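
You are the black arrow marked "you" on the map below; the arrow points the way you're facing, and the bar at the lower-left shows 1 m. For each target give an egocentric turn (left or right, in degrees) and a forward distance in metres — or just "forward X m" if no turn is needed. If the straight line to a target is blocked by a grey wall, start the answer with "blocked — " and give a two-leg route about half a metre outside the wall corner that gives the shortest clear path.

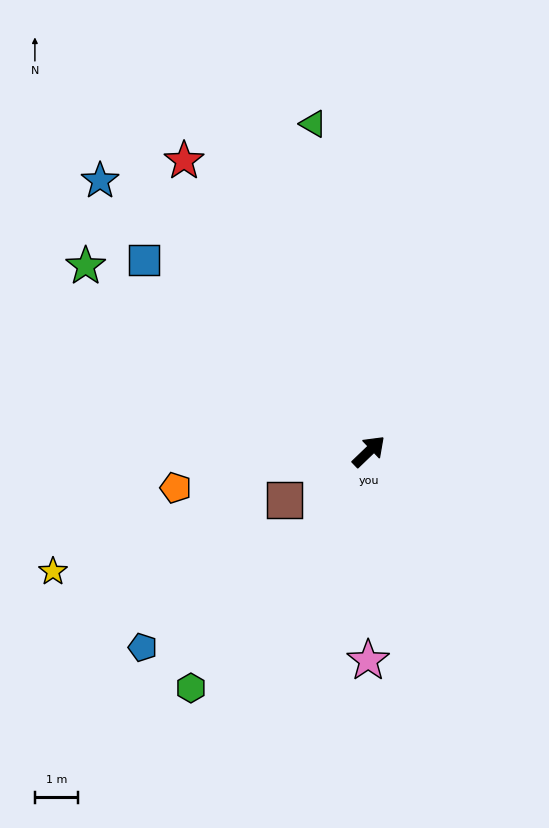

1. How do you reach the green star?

turn left 103°, forward 7.8 m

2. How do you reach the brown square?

turn left 166°, forward 2.2 m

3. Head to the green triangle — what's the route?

turn left 56°, forward 7.7 m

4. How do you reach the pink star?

turn right 134°, forward 4.8 m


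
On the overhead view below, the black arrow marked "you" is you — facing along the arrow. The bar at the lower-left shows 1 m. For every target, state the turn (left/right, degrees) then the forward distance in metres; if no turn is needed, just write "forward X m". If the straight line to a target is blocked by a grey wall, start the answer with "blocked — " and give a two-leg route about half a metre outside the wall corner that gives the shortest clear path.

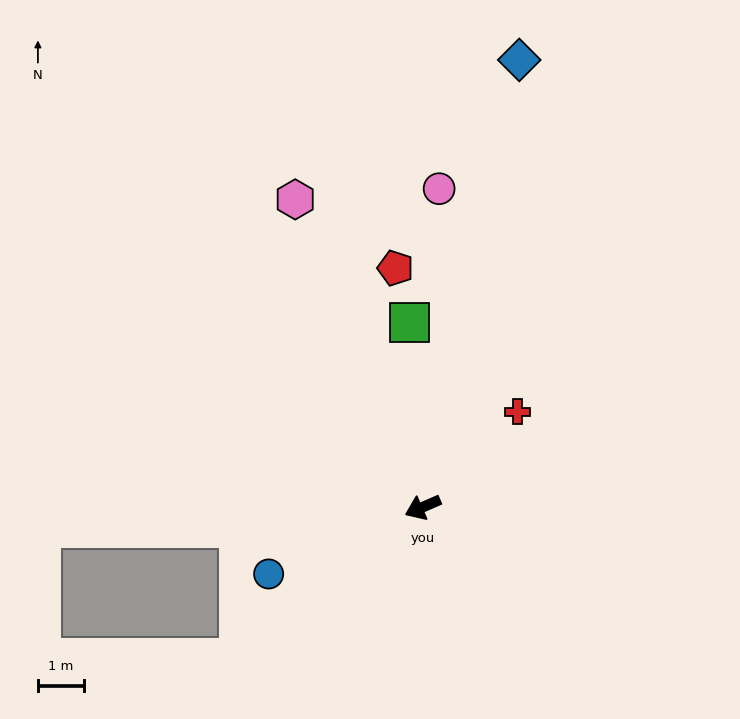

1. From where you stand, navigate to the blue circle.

forward 3.7 m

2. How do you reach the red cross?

turn right 158°, forward 2.9 m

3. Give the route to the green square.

turn right 109°, forward 4.1 m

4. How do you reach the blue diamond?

turn right 126°, forward 10.0 m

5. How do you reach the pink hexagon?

turn right 91°, forward 7.3 m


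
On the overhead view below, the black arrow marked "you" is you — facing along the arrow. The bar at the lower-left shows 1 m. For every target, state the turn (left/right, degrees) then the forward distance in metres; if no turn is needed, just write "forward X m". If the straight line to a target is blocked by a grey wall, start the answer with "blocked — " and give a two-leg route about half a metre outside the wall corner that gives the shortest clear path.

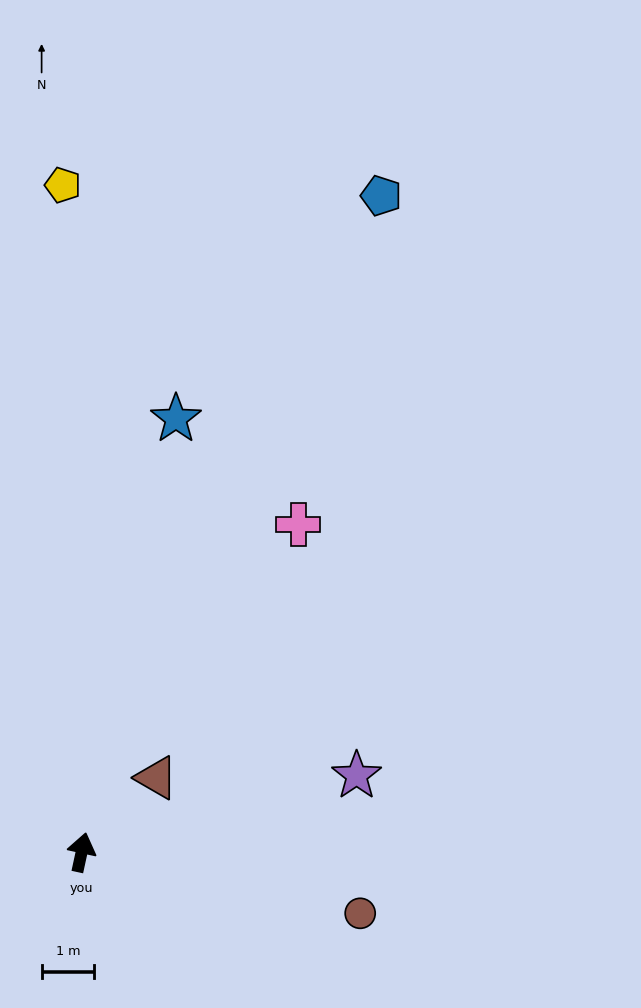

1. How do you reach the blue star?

forward 8.5 m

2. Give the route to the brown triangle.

turn right 33°, forward 2.0 m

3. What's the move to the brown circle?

turn right 90°, forward 5.4 m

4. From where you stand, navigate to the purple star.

turn right 62°, forward 5.5 m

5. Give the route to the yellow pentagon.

turn left 14°, forward 12.7 m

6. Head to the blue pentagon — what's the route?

turn right 12°, forward 13.8 m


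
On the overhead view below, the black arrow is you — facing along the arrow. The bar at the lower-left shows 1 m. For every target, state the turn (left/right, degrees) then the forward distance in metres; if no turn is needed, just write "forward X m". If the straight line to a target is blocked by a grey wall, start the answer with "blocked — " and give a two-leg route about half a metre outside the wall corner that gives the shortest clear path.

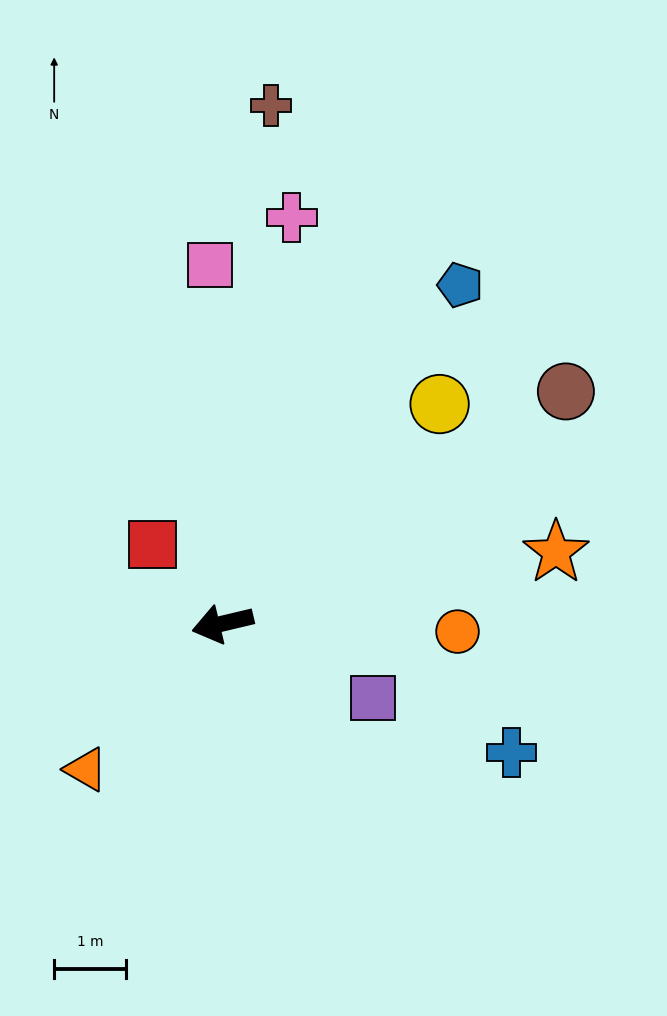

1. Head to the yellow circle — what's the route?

turn right 148°, forward 4.3 m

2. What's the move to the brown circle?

turn right 159°, forward 5.8 m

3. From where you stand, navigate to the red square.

turn right 62°, forward 1.5 m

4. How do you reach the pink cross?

turn right 113°, forward 5.7 m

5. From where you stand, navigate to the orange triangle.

turn left 33°, forward 2.8 m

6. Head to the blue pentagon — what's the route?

turn right 138°, forward 5.7 m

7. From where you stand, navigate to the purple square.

turn left 140°, forward 2.3 m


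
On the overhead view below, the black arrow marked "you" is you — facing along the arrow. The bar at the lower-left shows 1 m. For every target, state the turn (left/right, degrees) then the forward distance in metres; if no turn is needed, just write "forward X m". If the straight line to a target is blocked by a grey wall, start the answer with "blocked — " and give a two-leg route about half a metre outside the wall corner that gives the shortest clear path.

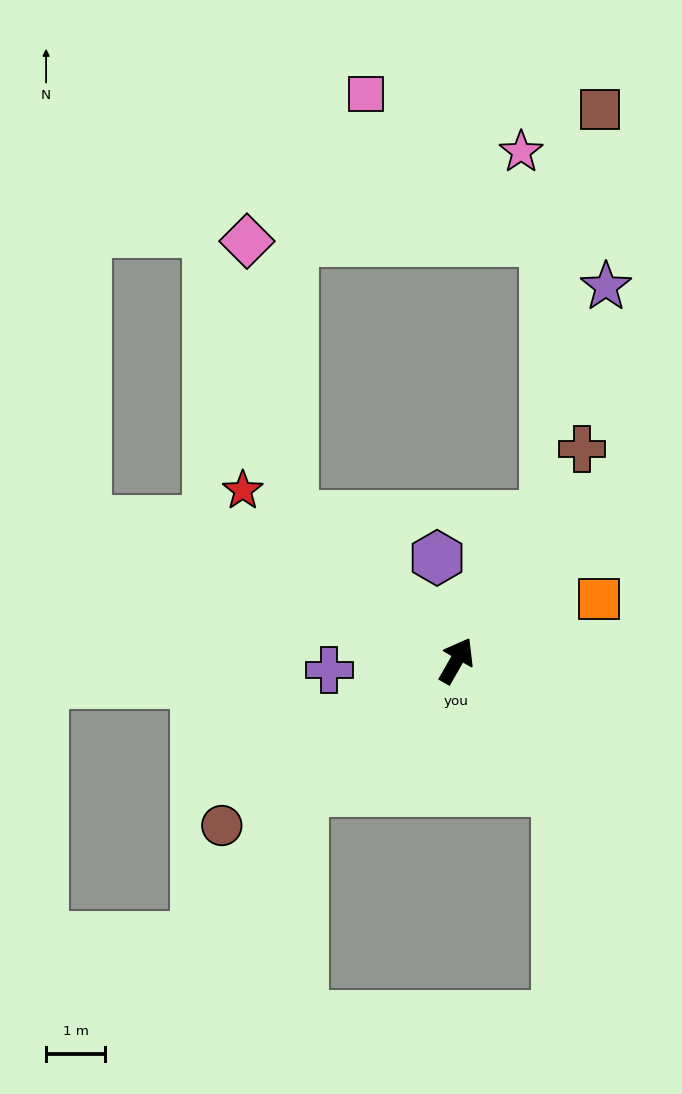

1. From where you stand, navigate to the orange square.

turn right 37°, forward 2.6 m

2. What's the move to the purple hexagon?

turn left 40°, forward 1.8 m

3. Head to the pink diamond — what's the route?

blocked — turn left 78°, forward 3.7 m, then turn right 39°, forward 4.7 m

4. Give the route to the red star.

turn left 81°, forward 4.6 m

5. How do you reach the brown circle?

turn left 155°, forward 4.9 m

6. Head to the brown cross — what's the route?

forward 4.2 m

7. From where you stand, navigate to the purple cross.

turn left 124°, forward 2.2 m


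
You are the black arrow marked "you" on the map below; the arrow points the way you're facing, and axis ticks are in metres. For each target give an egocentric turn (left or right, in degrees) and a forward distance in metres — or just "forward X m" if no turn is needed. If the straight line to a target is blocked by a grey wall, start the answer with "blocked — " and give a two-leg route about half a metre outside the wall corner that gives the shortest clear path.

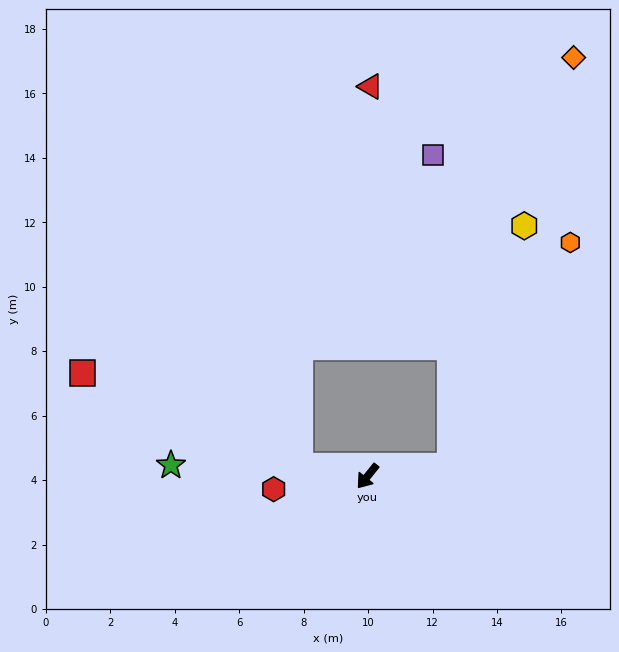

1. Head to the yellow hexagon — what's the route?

blocked — turn left 135°, forward 2.6 m, then turn left 67°, forward 7.8 m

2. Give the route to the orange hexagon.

blocked — turn left 135°, forward 2.6 m, then turn left 56°, forward 7.9 m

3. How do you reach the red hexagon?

turn right 43°, forward 2.9 m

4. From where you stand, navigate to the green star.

turn right 54°, forward 6.1 m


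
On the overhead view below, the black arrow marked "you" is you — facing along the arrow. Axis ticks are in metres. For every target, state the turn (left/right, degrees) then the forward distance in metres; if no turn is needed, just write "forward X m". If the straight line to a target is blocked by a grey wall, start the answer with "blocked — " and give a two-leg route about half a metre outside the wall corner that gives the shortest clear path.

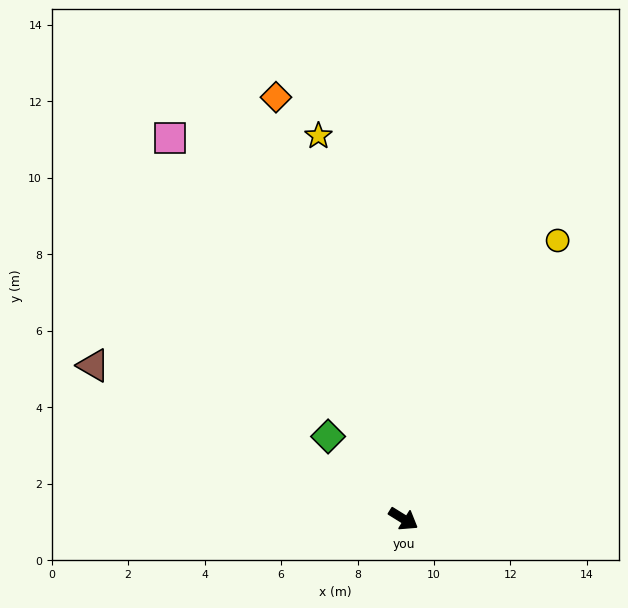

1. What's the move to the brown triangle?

turn right 175°, forward 9.0 m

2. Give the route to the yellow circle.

turn left 93°, forward 8.3 m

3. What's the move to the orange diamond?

turn left 139°, forward 11.5 m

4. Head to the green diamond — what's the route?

turn left 164°, forward 2.9 m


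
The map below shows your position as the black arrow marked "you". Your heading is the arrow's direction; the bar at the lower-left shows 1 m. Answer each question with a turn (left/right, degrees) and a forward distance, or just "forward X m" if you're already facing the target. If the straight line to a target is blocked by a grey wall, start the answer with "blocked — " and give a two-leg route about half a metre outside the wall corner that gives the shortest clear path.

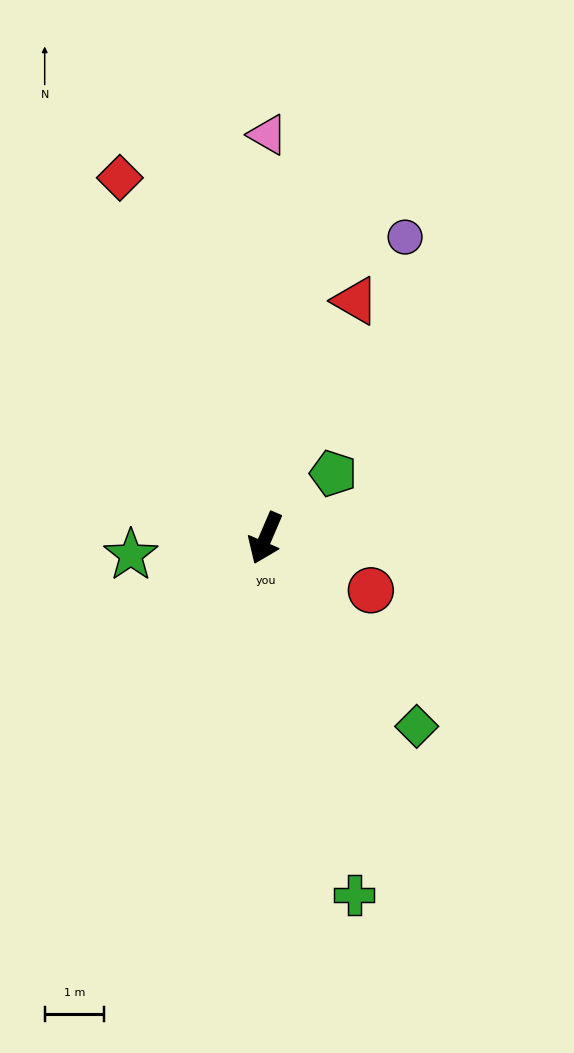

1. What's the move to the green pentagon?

turn left 157°, forward 1.6 m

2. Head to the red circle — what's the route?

turn left 87°, forward 2.0 m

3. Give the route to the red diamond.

turn right 135°, forward 6.5 m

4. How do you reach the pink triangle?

turn right 157°, forward 6.8 m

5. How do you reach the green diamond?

turn left 62°, forward 4.1 m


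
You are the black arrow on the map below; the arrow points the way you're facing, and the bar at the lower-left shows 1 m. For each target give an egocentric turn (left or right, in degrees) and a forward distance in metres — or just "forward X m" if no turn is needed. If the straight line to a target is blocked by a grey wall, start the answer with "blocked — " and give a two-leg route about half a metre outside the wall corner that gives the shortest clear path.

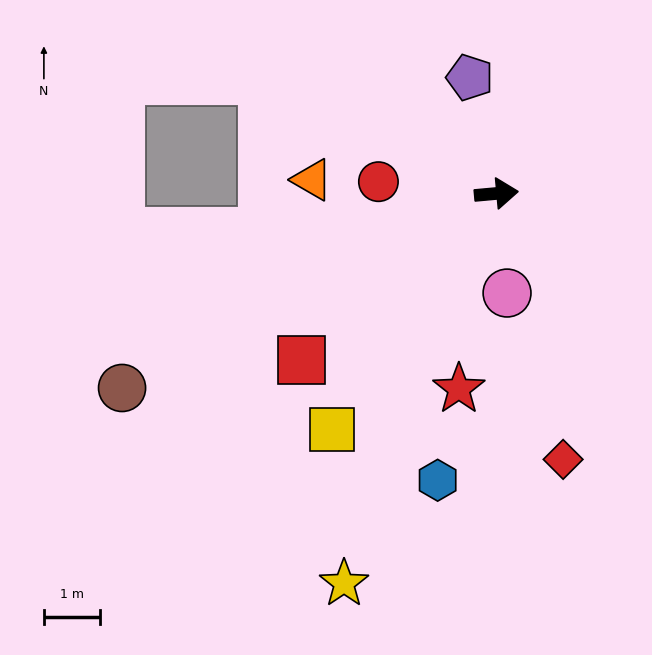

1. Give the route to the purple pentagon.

turn left 98°, forward 2.1 m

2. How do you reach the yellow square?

turn right 130°, forward 5.1 m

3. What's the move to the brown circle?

turn right 158°, forward 7.5 m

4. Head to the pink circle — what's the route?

turn right 89°, forward 1.8 m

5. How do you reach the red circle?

turn left 169°, forward 2.1 m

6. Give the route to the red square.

turn right 145°, forward 4.5 m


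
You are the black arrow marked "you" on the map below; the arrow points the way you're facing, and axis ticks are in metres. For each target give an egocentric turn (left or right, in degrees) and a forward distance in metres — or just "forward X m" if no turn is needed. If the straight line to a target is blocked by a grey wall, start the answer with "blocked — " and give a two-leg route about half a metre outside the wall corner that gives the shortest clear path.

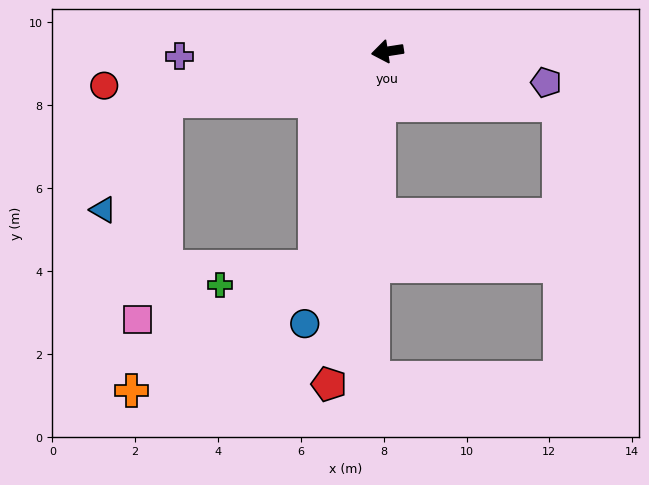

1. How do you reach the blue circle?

turn left 64°, forward 6.9 m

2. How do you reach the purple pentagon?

turn left 160°, forward 3.9 m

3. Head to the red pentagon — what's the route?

turn left 71°, forward 8.2 m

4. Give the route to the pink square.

blocked — turn left 4°, forward 5.5 m, then turn left 70°, forward 5.3 m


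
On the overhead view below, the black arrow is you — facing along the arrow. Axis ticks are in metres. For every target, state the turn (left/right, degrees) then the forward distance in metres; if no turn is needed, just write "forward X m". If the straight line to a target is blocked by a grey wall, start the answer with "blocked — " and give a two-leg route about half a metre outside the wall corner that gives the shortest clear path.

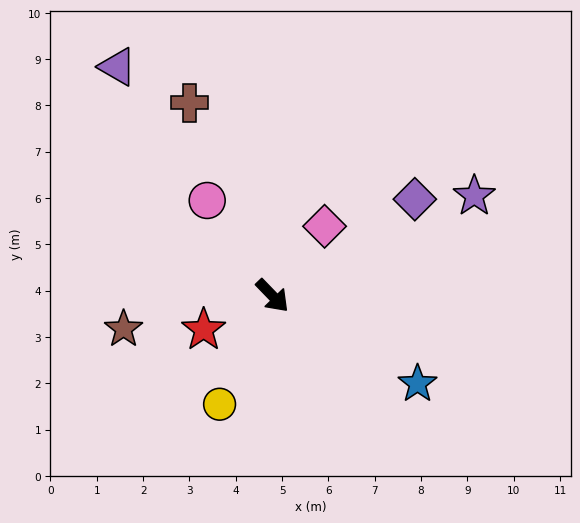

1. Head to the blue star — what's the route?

turn left 15°, forward 3.7 m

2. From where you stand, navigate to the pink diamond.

turn left 99°, forward 1.9 m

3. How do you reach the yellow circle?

turn right 70°, forward 2.6 m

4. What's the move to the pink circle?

turn left 170°, forward 2.5 m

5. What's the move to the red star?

turn right 108°, forward 1.7 m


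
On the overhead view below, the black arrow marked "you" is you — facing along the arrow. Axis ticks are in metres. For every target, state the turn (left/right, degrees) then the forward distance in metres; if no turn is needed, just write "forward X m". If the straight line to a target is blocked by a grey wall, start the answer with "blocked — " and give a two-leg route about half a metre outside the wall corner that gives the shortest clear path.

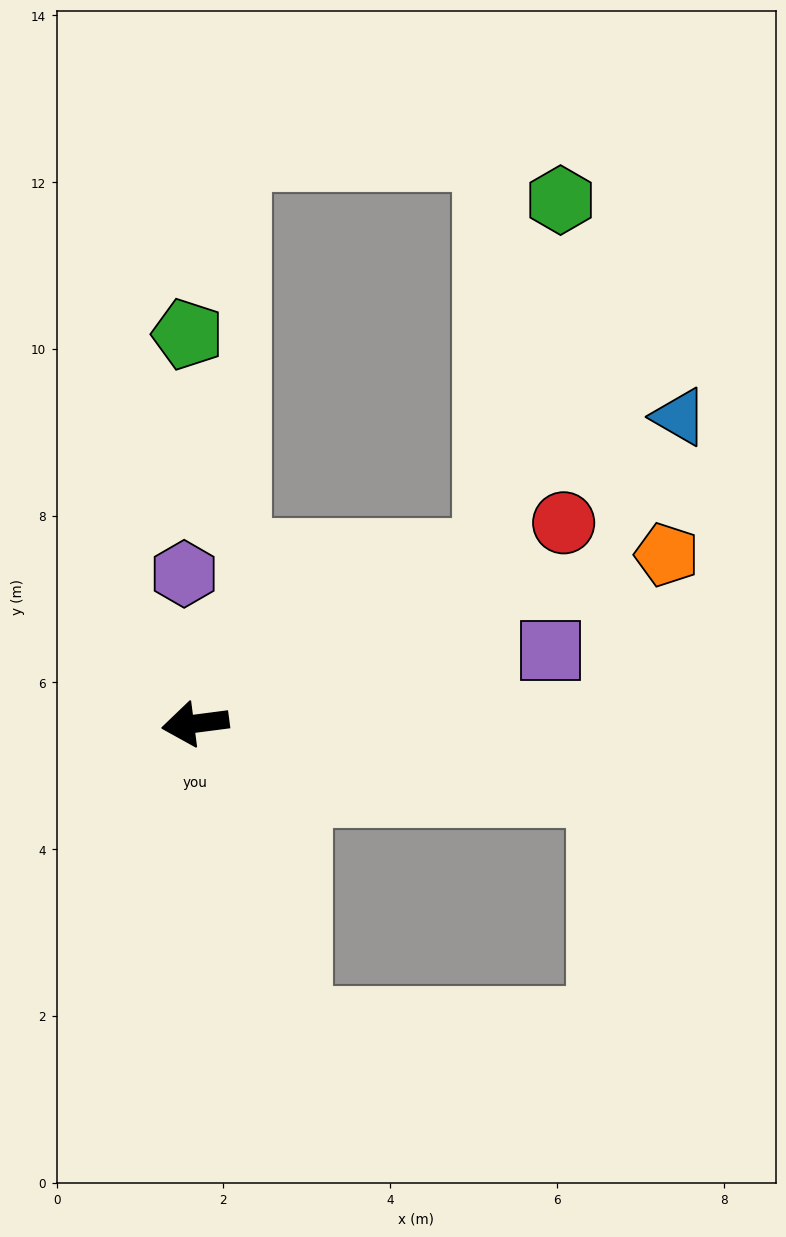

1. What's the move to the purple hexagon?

turn right 93°, forward 1.8 m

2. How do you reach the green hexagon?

blocked — turn right 158°, forward 4.1 m, then turn left 49°, forward 4.3 m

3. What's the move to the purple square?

turn right 176°, forward 4.4 m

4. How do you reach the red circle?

turn right 159°, forward 5.0 m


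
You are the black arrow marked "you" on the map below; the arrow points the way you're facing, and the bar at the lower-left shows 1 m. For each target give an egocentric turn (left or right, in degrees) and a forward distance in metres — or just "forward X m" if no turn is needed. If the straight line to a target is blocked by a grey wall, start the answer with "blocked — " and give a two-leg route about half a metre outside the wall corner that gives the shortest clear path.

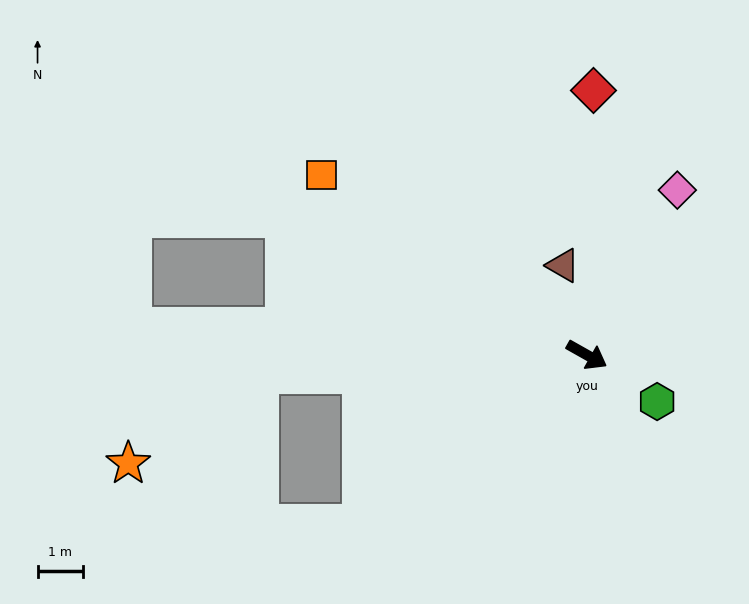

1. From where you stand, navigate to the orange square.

turn left 175°, forward 7.0 m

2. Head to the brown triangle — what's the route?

turn left 134°, forward 2.0 m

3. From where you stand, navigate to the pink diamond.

turn left 91°, forward 4.1 m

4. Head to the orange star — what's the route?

blocked — turn right 147°, forward 7.2 m, then turn left 31°, forward 3.5 m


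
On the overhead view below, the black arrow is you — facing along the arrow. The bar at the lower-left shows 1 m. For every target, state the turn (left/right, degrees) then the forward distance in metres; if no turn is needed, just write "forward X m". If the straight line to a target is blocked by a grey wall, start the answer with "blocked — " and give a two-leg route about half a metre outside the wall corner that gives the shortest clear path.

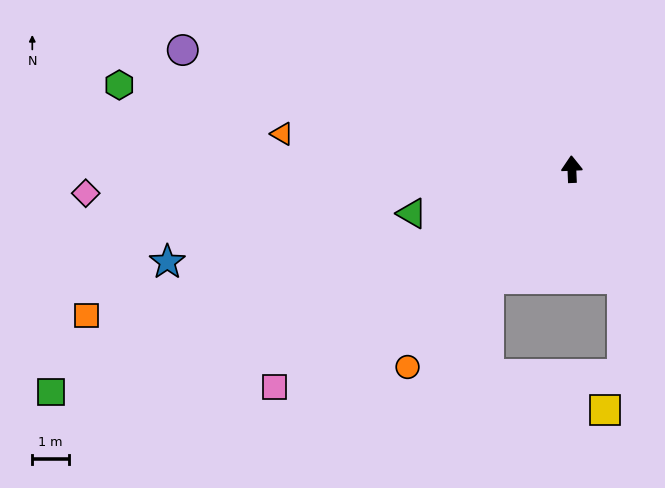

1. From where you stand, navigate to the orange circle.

turn left 138°, forward 7.0 m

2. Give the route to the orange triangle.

turn left 81°, forward 7.9 m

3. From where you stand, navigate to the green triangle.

turn left 103°, forward 4.5 m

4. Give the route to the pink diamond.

turn left 90°, forward 13.2 m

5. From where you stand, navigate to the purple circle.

turn left 71°, forward 11.1 m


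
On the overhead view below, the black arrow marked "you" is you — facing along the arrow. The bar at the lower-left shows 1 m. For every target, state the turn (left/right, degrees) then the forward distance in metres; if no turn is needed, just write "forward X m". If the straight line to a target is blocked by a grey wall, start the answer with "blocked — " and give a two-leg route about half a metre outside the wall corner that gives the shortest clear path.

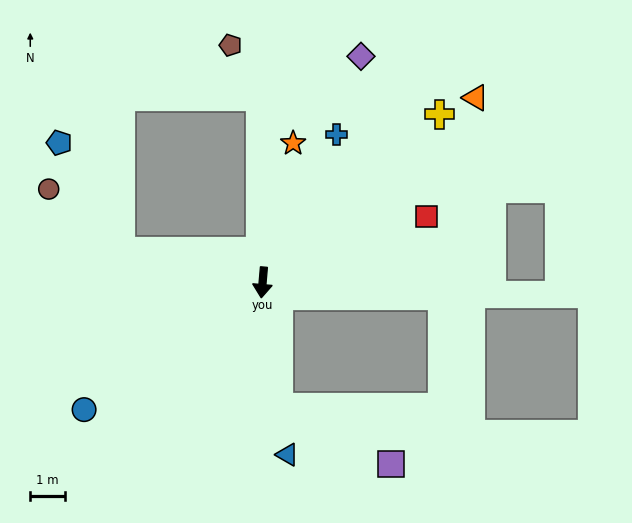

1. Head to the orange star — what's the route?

turn left 173°, forward 4.1 m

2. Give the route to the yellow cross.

turn left 138°, forward 7.0 m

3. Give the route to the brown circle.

blocked — turn right 97°, forward 4.2 m, then turn right 29°, forward 2.7 m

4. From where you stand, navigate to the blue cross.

turn left 158°, forward 4.7 m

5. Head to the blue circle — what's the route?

turn right 50°, forward 6.3 m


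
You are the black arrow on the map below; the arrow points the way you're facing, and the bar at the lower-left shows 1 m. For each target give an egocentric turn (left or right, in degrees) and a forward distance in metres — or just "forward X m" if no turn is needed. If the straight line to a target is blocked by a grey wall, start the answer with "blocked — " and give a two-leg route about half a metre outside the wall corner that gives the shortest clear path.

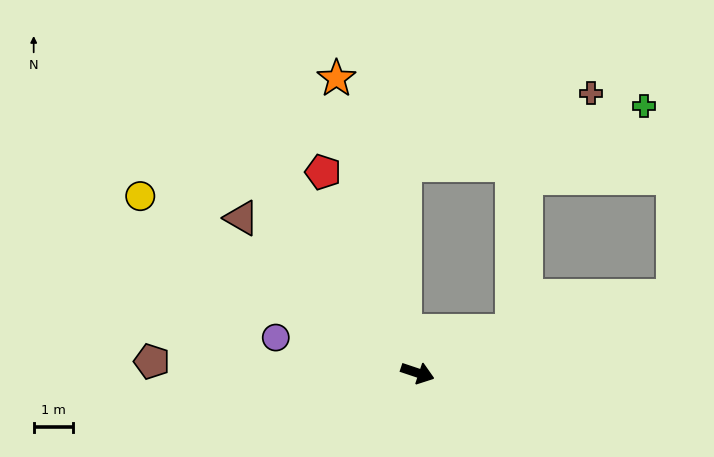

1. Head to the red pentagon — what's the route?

turn left 134°, forward 5.7 m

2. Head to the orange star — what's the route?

turn left 124°, forward 7.8 m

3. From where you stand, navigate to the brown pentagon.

turn right 164°, forward 6.8 m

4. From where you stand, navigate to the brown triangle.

turn left 157°, forward 6.0 m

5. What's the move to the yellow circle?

turn left 166°, forward 8.4 m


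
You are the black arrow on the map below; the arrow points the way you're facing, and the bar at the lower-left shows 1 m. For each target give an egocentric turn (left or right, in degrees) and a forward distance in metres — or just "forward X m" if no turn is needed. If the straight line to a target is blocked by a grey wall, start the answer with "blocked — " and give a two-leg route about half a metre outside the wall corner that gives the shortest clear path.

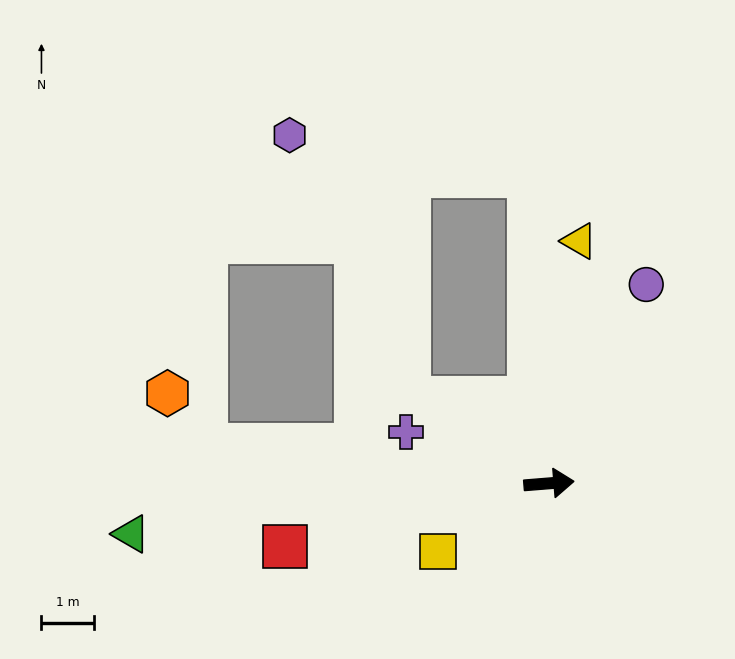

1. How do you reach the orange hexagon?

blocked — turn left 169°, forward 6.5 m, then turn right 48°, forward 1.2 m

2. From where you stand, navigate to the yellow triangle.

turn left 78°, forward 4.6 m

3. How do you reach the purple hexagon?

blocked — turn left 89°, forward 5.8 m, then turn left 77°, forward 4.6 m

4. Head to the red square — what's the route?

turn right 171°, forward 5.1 m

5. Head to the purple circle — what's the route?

turn left 59°, forward 4.2 m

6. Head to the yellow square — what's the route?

turn right 153°, forward 2.5 m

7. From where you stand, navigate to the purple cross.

turn left 156°, forward 2.9 m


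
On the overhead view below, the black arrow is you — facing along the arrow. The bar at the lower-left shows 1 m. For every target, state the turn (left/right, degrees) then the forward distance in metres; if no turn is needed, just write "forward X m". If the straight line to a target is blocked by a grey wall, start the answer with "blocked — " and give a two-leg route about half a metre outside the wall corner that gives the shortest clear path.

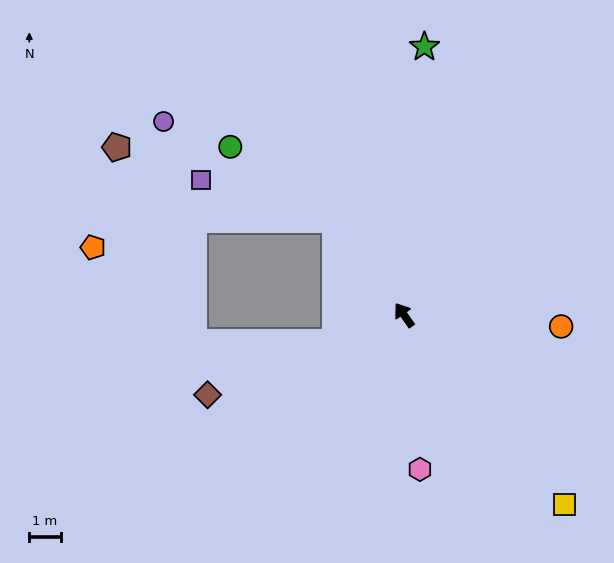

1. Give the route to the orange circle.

turn right 129°, forward 5.0 m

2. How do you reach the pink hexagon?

turn left 151°, forward 4.9 m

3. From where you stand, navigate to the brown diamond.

turn left 77°, forward 6.7 m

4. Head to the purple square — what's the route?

blocked — forward 3.7 m, then turn left 38°, forward 4.5 m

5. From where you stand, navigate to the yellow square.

turn right 175°, forward 7.9 m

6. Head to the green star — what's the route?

turn right 39°, forward 8.5 m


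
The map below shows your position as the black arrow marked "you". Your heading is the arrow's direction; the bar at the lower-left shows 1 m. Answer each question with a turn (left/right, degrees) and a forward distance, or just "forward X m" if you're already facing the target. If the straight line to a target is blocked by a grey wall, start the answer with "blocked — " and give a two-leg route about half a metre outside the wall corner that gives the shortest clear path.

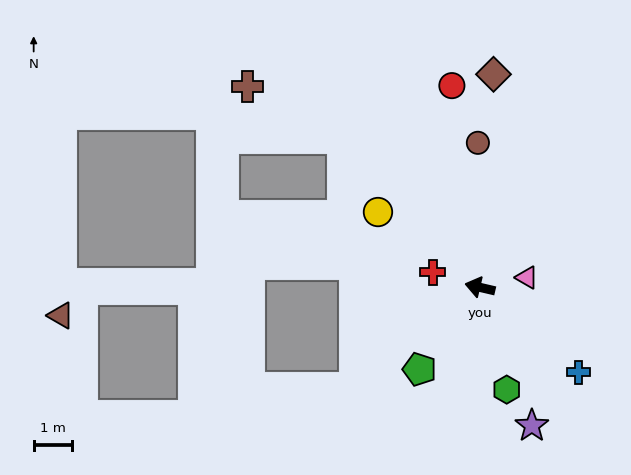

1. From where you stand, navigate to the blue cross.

turn left 152°, forward 3.4 m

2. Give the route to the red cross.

turn right 5°, forward 1.3 m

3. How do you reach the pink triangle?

turn right 155°, forward 1.3 m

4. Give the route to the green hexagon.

turn left 118°, forward 2.8 m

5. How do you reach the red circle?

turn right 69°, forward 5.3 m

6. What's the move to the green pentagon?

turn left 67°, forward 2.7 m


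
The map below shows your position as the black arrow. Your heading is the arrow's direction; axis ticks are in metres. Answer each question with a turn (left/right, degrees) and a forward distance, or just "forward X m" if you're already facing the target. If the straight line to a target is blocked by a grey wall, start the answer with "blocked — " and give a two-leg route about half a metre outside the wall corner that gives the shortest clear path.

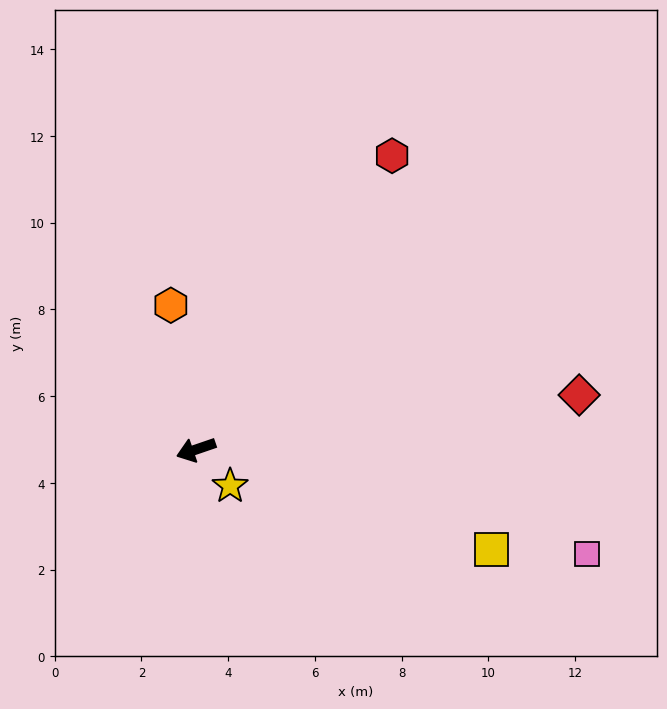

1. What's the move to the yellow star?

turn left 114°, forward 1.2 m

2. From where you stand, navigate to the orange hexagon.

turn right 99°, forward 3.4 m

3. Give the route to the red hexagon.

turn right 143°, forward 8.1 m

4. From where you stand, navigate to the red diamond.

turn left 169°, forward 8.9 m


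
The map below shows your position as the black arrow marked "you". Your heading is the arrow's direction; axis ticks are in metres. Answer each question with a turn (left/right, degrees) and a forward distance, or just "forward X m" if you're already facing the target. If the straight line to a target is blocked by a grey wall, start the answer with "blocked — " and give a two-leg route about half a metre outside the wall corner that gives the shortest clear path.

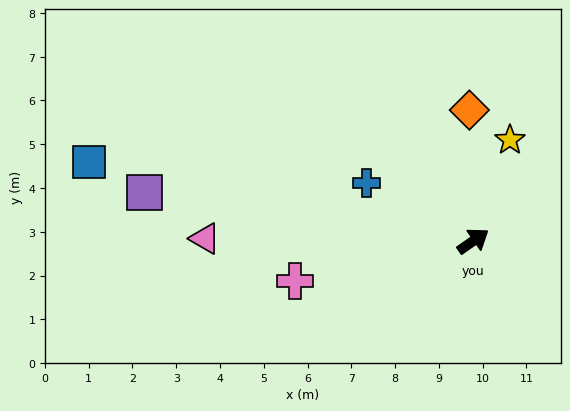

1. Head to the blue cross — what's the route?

turn left 117°, forward 2.8 m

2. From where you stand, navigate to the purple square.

turn left 137°, forward 7.6 m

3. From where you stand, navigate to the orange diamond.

turn left 57°, forward 3.0 m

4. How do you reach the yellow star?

turn left 35°, forward 2.5 m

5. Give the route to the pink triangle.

turn left 145°, forward 6.1 m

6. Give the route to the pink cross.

turn left 158°, forward 4.2 m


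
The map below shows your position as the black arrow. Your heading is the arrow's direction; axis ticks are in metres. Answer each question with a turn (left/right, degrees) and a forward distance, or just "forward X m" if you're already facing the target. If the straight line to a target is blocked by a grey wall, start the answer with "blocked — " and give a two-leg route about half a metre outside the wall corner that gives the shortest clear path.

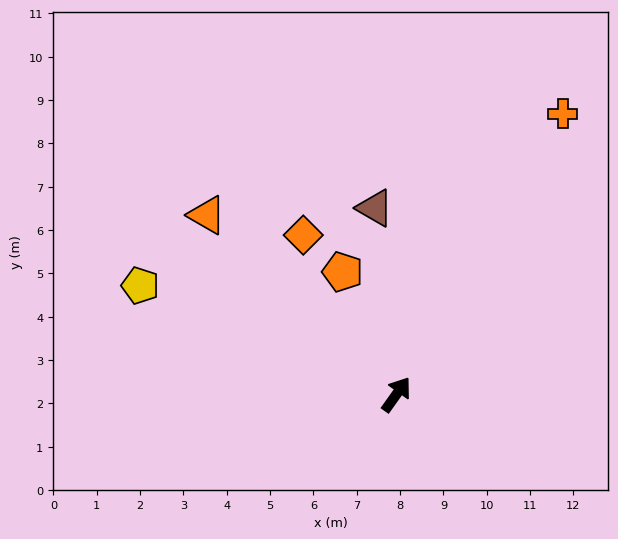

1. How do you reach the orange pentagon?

turn left 59°, forward 3.1 m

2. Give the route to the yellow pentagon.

turn left 102°, forward 6.4 m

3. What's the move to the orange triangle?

turn left 82°, forward 6.0 m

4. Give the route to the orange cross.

turn left 5°, forward 7.5 m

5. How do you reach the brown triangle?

turn left 42°, forward 4.3 m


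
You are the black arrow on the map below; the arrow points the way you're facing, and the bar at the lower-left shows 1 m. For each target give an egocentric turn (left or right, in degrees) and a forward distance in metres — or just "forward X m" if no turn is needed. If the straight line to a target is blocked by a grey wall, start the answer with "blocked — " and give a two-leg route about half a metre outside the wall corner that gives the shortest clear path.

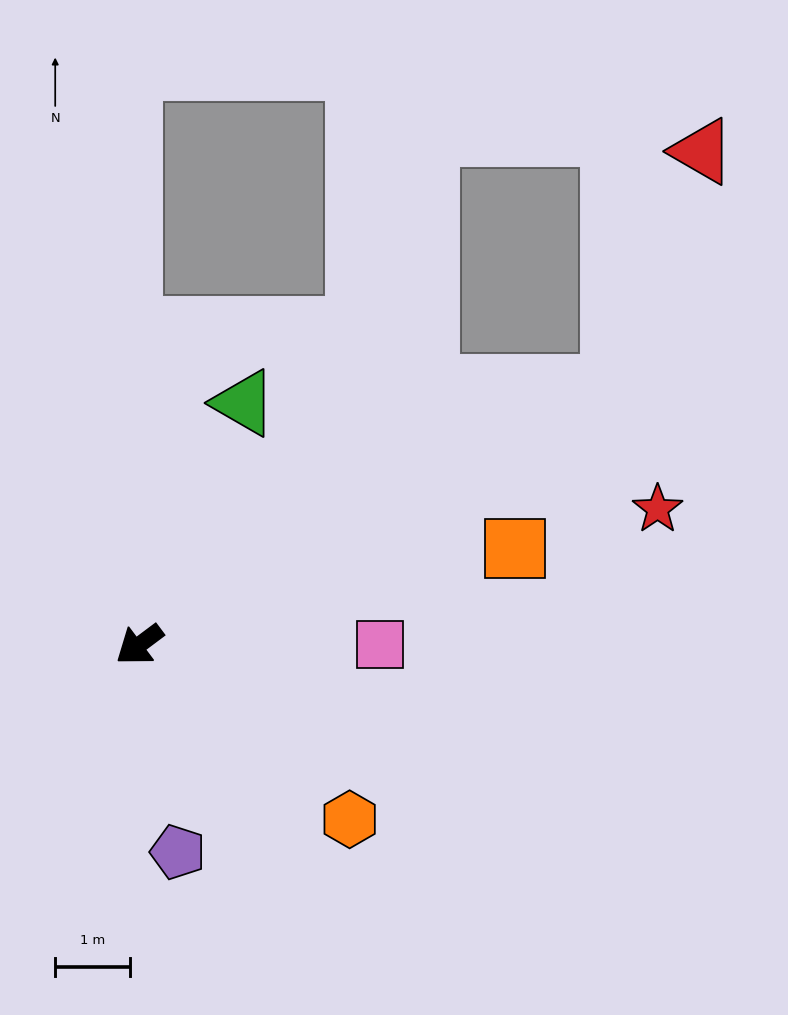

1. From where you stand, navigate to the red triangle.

blocked — turn left 172°, forward 7.2 m, then turn left 40°, forward 3.4 m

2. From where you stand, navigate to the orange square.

turn left 158°, forward 5.2 m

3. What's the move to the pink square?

turn left 143°, forward 3.2 m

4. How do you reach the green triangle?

turn right 150°, forward 3.5 m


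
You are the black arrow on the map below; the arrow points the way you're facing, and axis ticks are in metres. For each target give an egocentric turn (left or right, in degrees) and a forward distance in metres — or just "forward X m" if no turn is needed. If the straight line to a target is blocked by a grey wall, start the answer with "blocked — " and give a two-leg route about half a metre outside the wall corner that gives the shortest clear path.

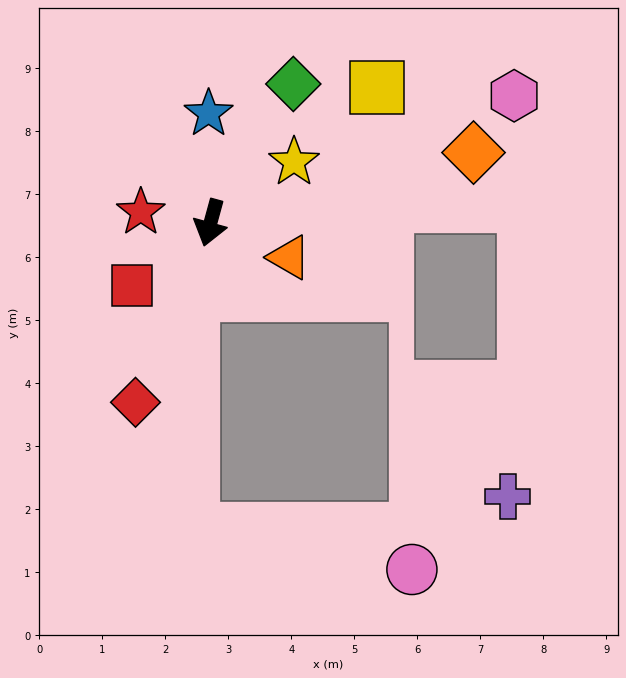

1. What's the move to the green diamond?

turn left 164°, forward 2.6 m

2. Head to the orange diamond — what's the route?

turn left 120°, forward 4.3 m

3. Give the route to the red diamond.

turn right 7°, forward 3.1 m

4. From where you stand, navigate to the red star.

turn right 83°, forward 1.1 m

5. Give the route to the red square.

turn right 36°, forward 1.6 m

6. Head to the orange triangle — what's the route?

turn left 82°, forward 1.4 m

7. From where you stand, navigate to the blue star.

turn right 164°, forward 1.7 m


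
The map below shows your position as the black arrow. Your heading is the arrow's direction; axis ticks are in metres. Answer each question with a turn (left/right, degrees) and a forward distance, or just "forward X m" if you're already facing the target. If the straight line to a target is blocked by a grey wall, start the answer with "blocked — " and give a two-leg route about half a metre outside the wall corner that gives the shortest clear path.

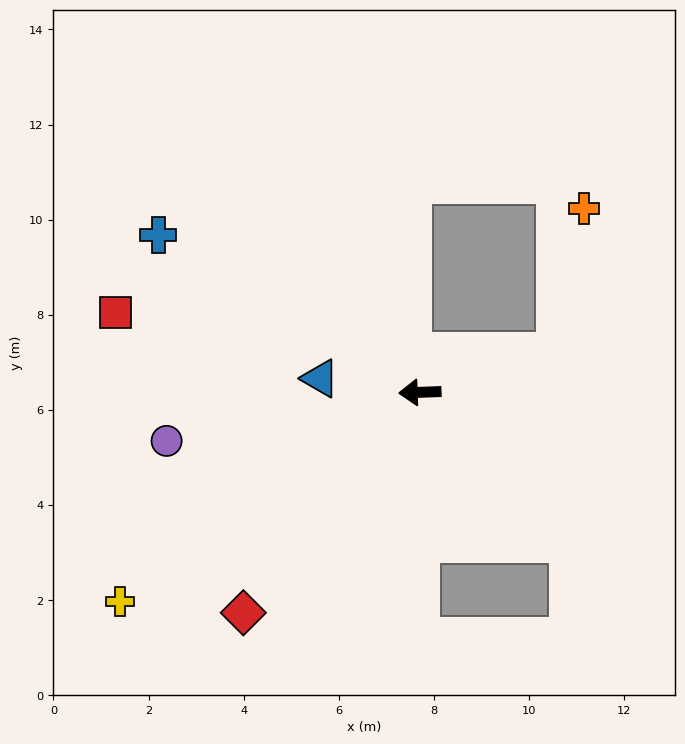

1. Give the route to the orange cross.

blocked — turn right 166°, forward 3.0 m, then turn left 63°, forward 3.1 m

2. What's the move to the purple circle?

turn left 9°, forward 5.4 m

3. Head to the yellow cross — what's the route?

turn left 33°, forward 7.7 m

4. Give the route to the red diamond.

turn left 49°, forward 5.9 m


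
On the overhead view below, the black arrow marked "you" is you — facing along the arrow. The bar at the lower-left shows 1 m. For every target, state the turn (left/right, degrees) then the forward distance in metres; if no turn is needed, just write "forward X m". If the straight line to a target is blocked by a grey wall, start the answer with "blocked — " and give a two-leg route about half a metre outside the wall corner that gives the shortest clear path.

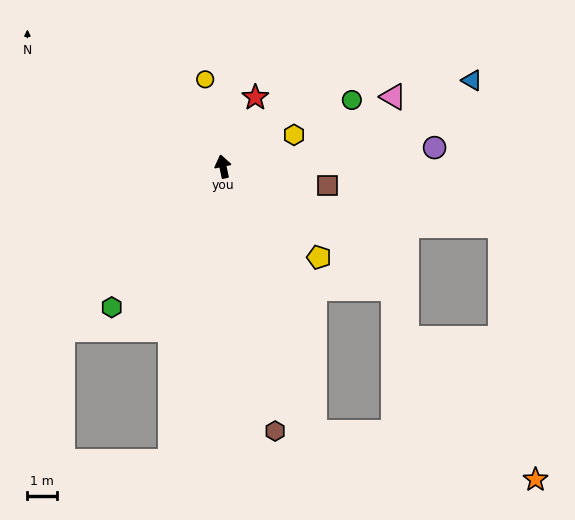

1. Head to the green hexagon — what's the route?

turn left 130°, forward 6.1 m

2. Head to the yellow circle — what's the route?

forward 3.0 m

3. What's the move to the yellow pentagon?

turn right 145°, forward 4.5 m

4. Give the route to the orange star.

blocked — turn right 173°, forward 9.6 m, then turn left 59°, forward 7.7 m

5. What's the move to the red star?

turn right 37°, forward 2.6 m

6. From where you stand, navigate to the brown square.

turn right 112°, forward 3.6 m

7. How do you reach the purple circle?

turn right 97°, forward 7.3 m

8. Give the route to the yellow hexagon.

turn right 78°, forward 2.7 m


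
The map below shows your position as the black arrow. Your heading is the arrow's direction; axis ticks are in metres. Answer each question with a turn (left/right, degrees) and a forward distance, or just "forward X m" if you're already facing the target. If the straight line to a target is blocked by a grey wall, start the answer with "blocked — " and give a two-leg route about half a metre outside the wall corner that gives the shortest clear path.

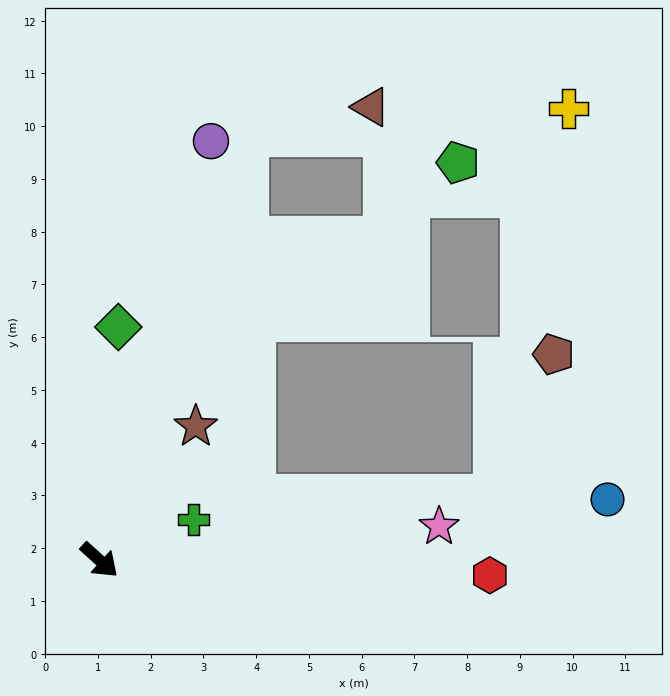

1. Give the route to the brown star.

turn left 96°, forward 3.1 m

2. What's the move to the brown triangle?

blocked — turn left 113°, forward 8.6 m, then turn right 59°, forward 2.4 m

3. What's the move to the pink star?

turn left 48°, forward 6.5 m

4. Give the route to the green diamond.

turn left 128°, forward 4.4 m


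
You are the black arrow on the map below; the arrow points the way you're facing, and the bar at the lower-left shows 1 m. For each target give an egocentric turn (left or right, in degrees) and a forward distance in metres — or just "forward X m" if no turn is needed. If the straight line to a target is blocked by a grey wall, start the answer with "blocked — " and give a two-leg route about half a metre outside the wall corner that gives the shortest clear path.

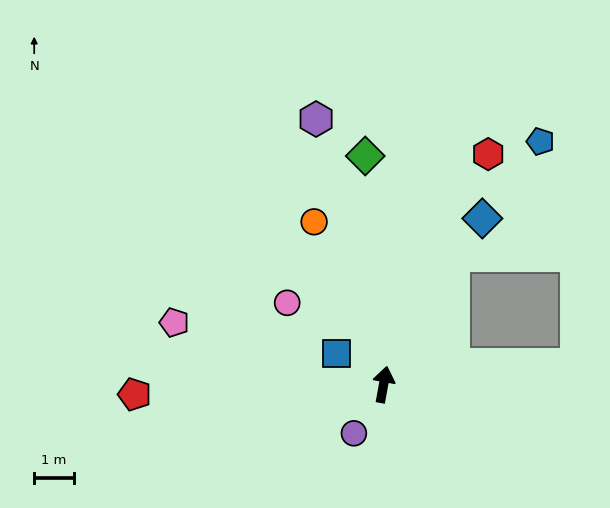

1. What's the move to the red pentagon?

turn left 103°, forward 6.3 m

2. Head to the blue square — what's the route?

turn left 67°, forward 1.4 m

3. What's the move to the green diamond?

turn left 15°, forward 5.8 m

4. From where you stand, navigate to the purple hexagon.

turn left 25°, forward 6.9 m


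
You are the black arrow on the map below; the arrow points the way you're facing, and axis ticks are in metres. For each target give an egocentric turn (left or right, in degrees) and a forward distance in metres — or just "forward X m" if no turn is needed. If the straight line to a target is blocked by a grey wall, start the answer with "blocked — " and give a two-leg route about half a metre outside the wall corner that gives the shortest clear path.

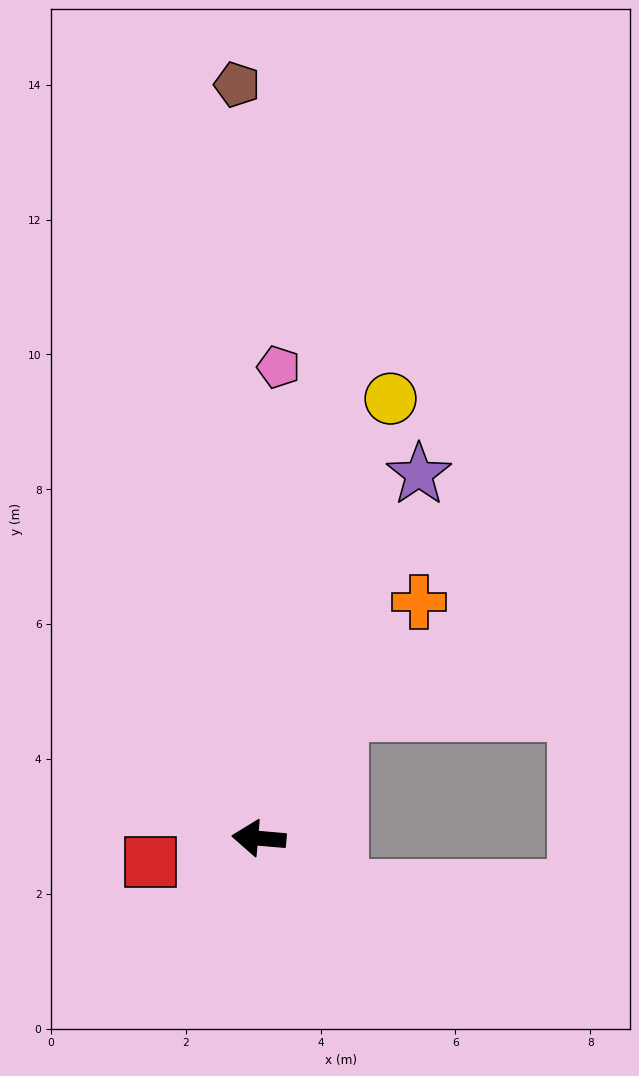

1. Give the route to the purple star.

turn right 109°, forward 5.9 m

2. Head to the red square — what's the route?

turn left 17°, forward 1.6 m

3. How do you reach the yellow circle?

turn right 102°, forward 6.8 m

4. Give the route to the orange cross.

turn right 119°, forward 4.2 m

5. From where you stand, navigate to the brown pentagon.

turn right 83°, forward 11.2 m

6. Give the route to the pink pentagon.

turn right 87°, forward 7.0 m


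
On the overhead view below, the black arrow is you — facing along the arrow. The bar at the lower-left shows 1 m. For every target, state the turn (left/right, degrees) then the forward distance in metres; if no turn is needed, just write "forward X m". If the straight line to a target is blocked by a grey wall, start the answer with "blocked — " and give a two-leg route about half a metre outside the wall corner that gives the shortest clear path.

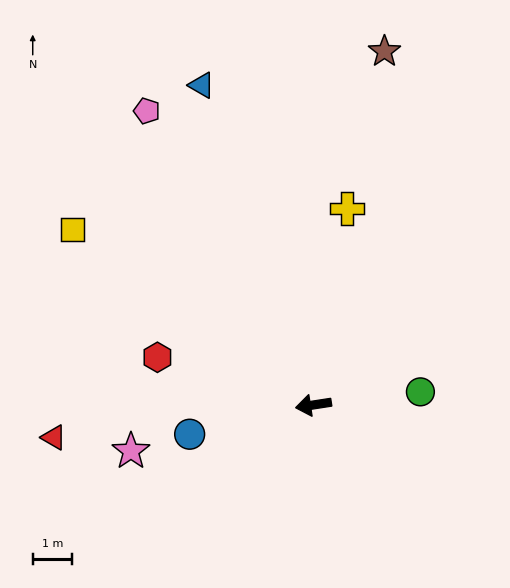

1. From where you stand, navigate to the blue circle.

turn left 5°, forward 3.2 m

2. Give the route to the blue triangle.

turn right 79°, forward 8.5 m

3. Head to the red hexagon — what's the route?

turn right 26°, forward 4.1 m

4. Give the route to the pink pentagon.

turn right 69°, forward 8.5 m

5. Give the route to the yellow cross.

turn right 109°, forward 5.0 m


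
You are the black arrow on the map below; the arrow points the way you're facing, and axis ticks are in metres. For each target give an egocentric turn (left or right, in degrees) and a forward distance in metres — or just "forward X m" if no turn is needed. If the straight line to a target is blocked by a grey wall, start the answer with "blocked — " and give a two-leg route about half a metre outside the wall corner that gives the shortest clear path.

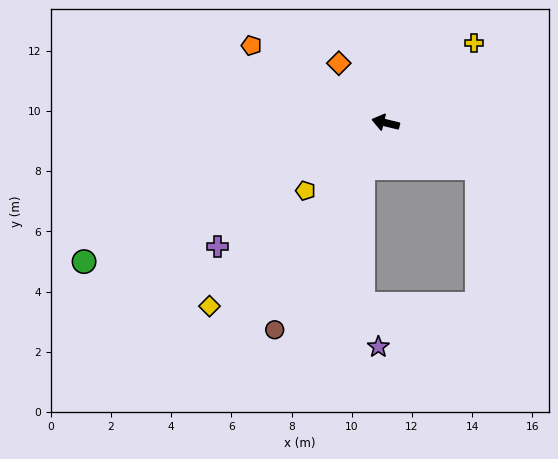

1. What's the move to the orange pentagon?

turn right 16°, forward 5.1 m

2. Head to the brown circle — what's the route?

turn left 75°, forward 7.8 m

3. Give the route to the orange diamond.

turn right 38°, forward 2.5 m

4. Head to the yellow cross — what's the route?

turn right 124°, forward 4.0 m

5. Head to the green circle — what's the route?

turn left 38°, forward 11.0 m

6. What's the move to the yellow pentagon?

turn left 54°, forward 3.5 m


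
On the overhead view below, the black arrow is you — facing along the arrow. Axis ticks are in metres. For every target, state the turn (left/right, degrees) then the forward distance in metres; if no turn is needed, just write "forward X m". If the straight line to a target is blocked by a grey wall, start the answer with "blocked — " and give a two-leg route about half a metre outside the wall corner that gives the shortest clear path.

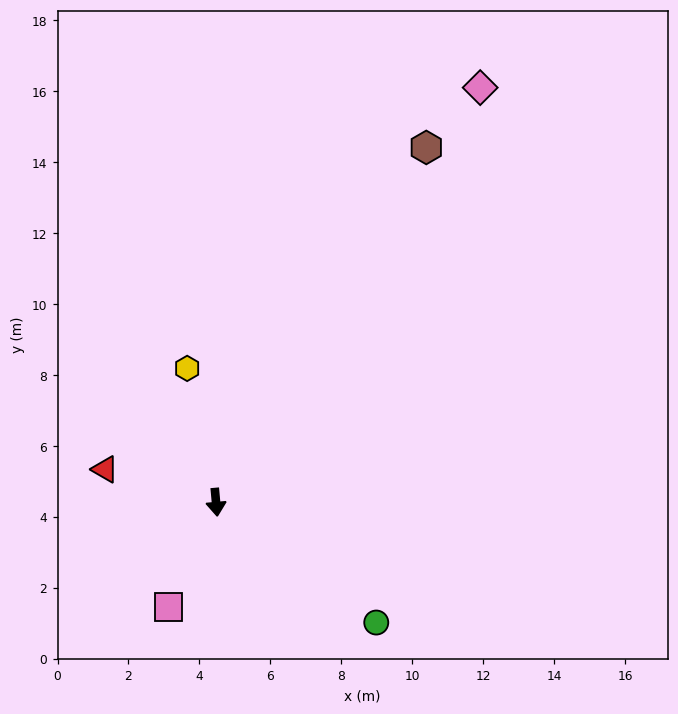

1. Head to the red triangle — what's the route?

turn right 112°, forward 3.3 m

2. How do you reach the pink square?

turn right 29°, forward 3.2 m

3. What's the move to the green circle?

turn left 48°, forward 5.6 m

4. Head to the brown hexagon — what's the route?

turn left 144°, forward 11.6 m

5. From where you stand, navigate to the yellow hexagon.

turn right 173°, forward 3.9 m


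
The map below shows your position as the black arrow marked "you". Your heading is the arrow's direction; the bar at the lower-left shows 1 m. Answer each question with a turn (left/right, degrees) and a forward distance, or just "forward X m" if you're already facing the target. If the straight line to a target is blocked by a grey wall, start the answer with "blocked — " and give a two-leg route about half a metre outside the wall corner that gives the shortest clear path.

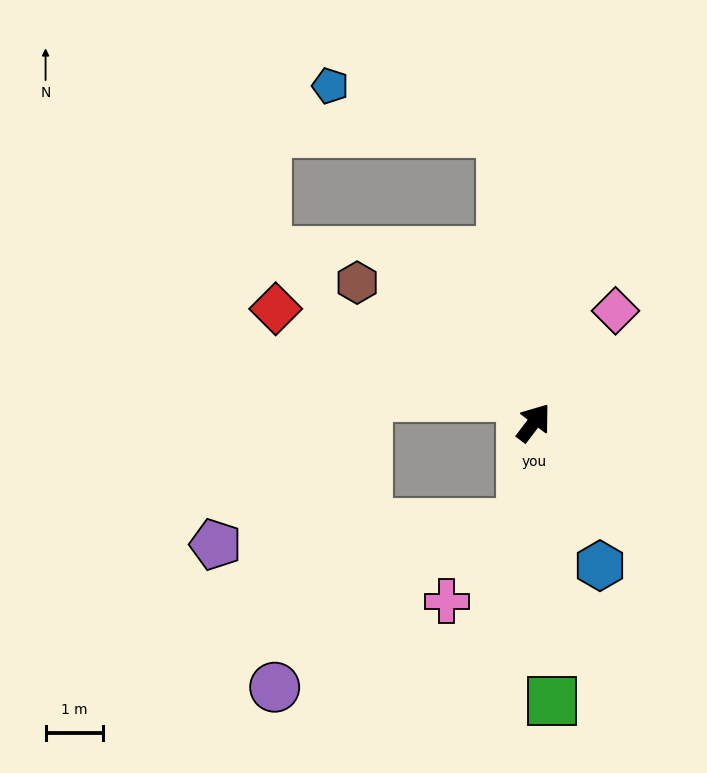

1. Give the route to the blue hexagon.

turn right 118°, forward 2.7 m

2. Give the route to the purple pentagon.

blocked — turn right 150°, forward 1.8 m, then turn right 79°, forward 5.3 m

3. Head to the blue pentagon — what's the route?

blocked — turn left 44°, forward 5.1 m, then turn left 68°, forward 3.1 m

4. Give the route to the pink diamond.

forward 2.4 m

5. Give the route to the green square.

turn right 139°, forward 4.8 m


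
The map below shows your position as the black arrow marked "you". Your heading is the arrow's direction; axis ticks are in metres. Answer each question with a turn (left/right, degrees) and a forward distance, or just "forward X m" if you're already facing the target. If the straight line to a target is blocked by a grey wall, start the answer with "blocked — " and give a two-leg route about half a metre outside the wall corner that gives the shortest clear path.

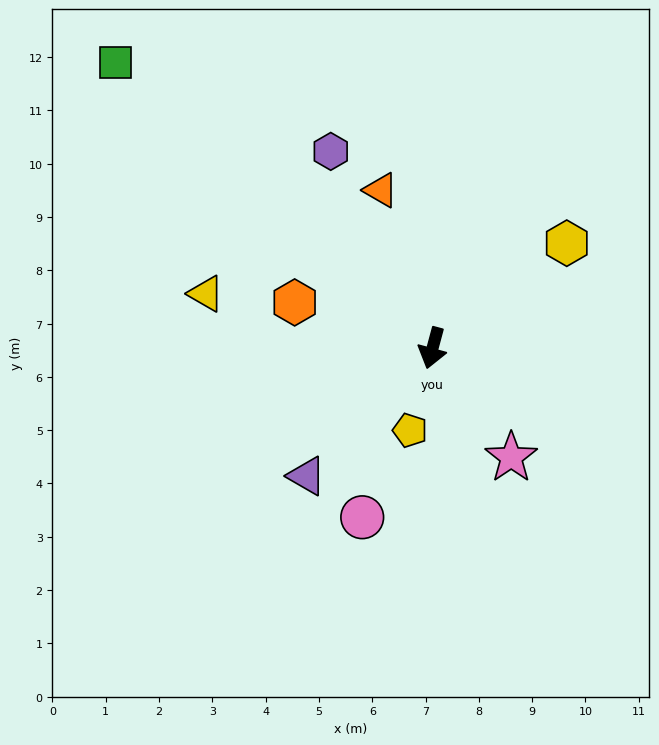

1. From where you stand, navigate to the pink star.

turn left 51°, forward 2.5 m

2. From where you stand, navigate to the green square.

turn right 117°, forward 8.0 m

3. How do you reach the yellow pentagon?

forward 1.6 m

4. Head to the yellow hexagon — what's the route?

turn left 143°, forward 3.2 m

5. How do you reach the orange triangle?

turn right 147°, forward 3.1 m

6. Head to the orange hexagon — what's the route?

turn right 93°, forward 2.7 m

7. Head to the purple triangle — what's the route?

turn right 30°, forward 3.4 m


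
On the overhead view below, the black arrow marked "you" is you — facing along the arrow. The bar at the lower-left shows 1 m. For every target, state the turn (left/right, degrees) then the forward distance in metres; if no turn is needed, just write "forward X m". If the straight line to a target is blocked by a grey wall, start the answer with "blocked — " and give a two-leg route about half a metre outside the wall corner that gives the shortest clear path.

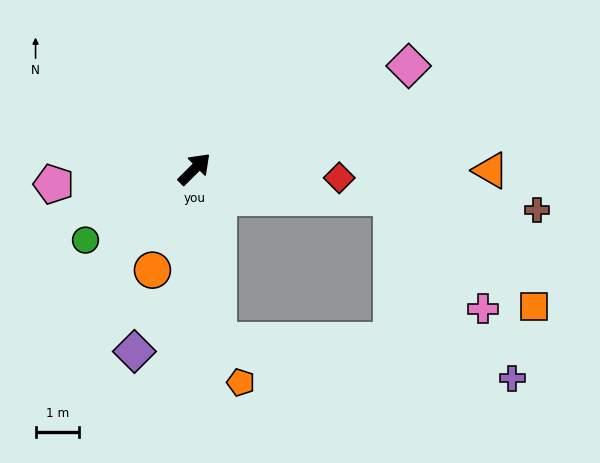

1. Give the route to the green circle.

turn left 168°, forward 3.0 m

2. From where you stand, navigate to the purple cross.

blocked — turn right 127°, forward 4.0 m, then turn left 75°, forward 6.9 m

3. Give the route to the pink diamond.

turn right 19°, forward 5.5 m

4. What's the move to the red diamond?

turn right 48°, forward 3.4 m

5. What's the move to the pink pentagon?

turn left 141°, forward 3.3 m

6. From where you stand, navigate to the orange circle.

turn right 157°, forward 2.5 m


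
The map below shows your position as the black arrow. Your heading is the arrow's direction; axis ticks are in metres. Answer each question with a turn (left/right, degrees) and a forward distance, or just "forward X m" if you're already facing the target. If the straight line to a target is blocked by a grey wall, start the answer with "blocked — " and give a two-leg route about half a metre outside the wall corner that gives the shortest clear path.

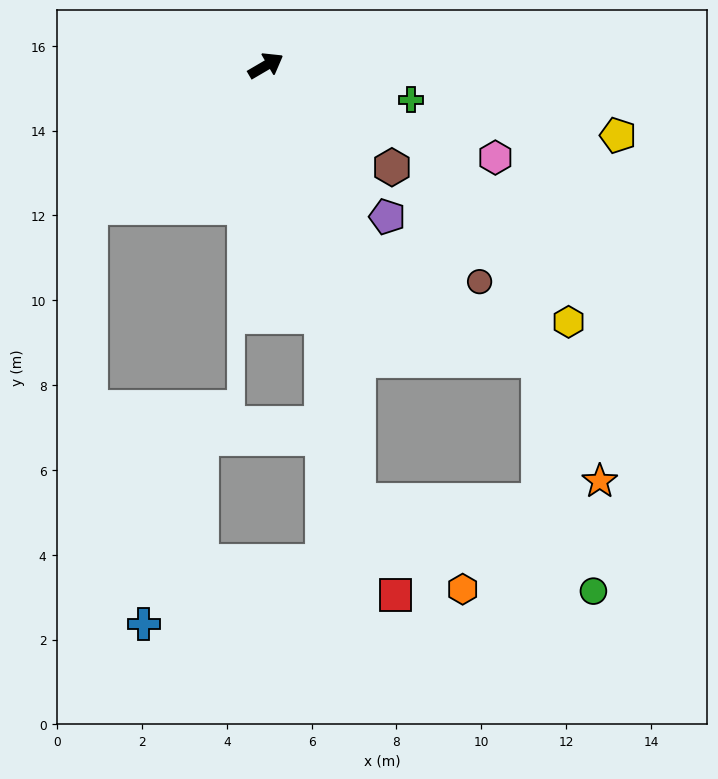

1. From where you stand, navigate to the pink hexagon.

turn right 52°, forward 5.8 m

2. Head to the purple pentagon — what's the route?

turn right 82°, forward 4.6 m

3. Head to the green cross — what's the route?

turn right 44°, forward 3.5 m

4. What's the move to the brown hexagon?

turn right 69°, forward 3.8 m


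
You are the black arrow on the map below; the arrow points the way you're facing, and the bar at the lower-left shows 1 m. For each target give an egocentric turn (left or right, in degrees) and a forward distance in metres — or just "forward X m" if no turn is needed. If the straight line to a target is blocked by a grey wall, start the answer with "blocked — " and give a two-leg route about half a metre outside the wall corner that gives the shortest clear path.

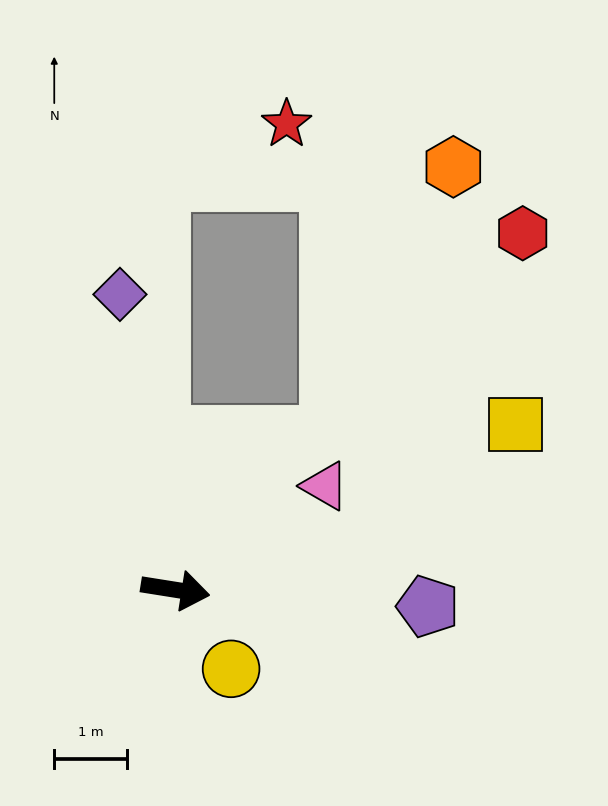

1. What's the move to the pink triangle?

turn left 44°, forward 2.5 m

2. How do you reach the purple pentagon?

turn left 5°, forward 3.5 m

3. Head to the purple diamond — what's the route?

turn left 110°, forward 4.1 m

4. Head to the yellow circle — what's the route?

turn right 46°, forward 1.3 m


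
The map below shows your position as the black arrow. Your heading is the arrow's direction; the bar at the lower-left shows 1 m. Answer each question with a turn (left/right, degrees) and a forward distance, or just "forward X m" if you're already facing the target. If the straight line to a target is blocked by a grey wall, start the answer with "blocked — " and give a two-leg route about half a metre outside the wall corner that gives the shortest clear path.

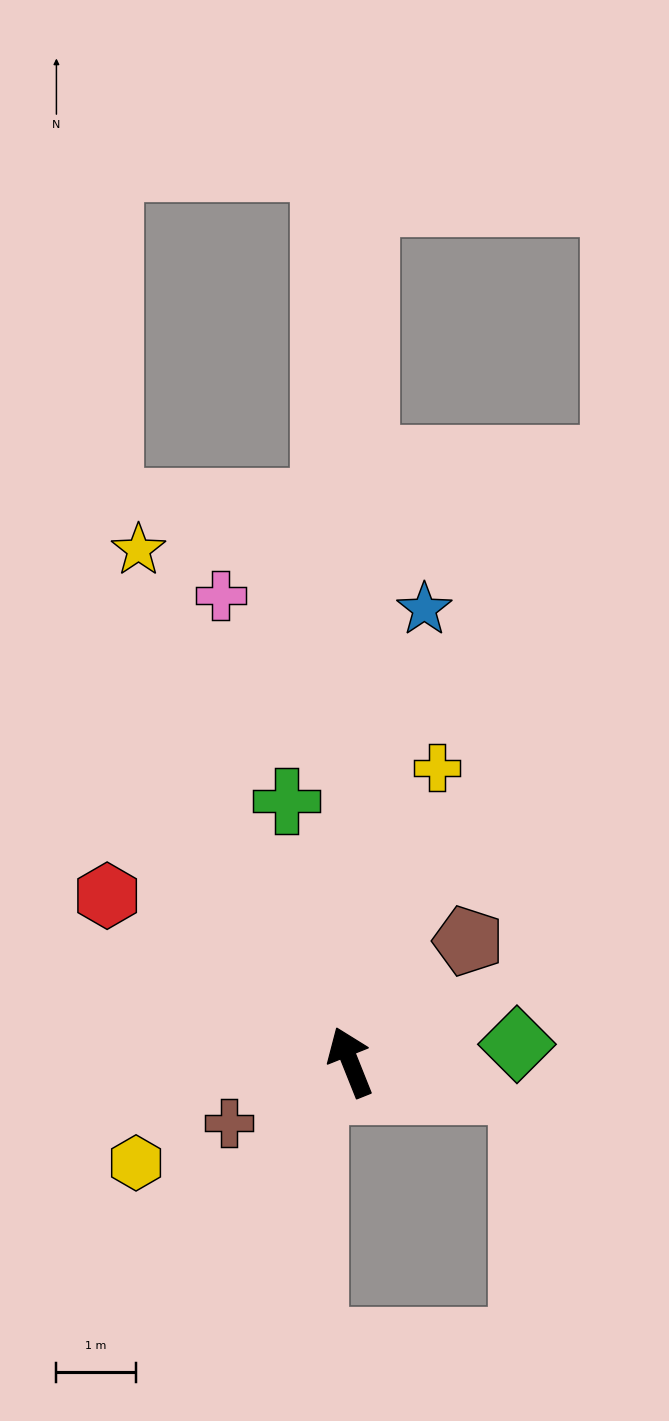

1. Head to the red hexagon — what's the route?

turn left 34°, forward 3.7 m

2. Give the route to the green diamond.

turn right 106°, forward 2.1 m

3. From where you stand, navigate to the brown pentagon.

turn right 66°, forward 2.1 m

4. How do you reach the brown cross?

turn left 95°, forward 1.7 m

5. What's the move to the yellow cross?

turn right 38°, forward 3.9 m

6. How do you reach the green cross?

turn right 8°, forward 3.4 m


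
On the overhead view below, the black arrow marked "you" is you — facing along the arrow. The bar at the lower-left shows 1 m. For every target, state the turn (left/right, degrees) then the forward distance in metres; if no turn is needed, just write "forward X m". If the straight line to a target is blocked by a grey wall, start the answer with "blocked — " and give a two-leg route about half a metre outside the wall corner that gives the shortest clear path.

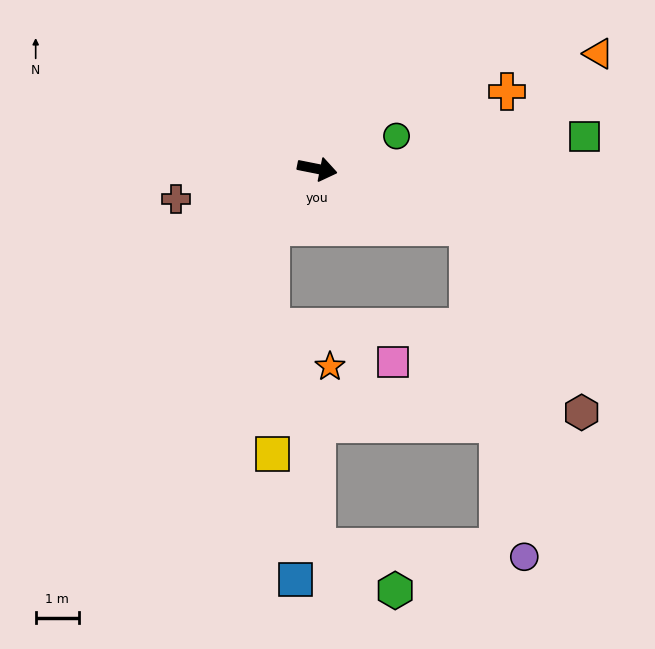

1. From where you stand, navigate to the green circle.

turn left 34°, forward 2.0 m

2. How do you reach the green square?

turn left 18°, forward 6.3 m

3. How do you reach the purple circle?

blocked — turn right 10°, forward 3.7 m, then turn right 59°, forward 7.8 m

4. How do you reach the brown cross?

turn right 157°, forward 3.4 m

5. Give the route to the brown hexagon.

blocked — turn right 10°, forward 3.7 m, then turn right 37°, forward 5.1 m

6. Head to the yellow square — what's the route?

blocked — turn right 117°, forward 1.7 m, then turn left 38°, forward 5.3 m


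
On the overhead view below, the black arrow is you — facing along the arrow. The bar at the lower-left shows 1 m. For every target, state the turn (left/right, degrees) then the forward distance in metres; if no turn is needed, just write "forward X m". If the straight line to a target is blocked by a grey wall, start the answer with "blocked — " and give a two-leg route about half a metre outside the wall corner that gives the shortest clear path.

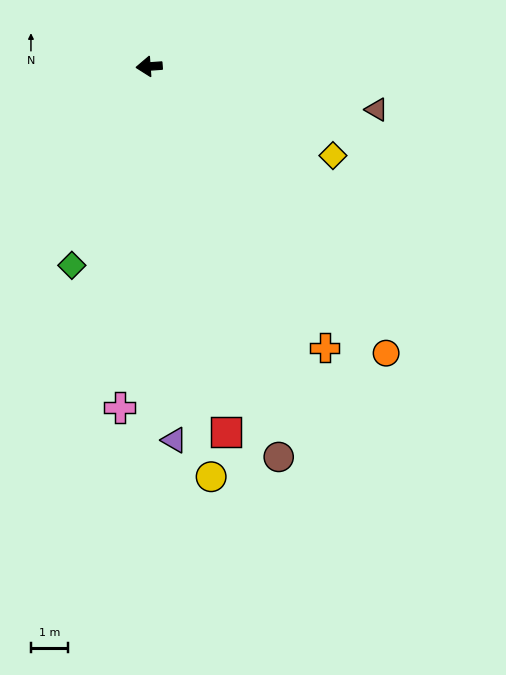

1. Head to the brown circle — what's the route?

turn left 104°, forward 11.2 m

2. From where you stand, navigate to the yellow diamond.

turn left 150°, forward 5.5 m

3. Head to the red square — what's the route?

turn left 98°, forward 10.1 m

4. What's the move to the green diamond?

turn left 65°, forward 5.8 m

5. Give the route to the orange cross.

turn left 118°, forward 9.0 m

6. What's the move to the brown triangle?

turn left 165°, forward 6.3 m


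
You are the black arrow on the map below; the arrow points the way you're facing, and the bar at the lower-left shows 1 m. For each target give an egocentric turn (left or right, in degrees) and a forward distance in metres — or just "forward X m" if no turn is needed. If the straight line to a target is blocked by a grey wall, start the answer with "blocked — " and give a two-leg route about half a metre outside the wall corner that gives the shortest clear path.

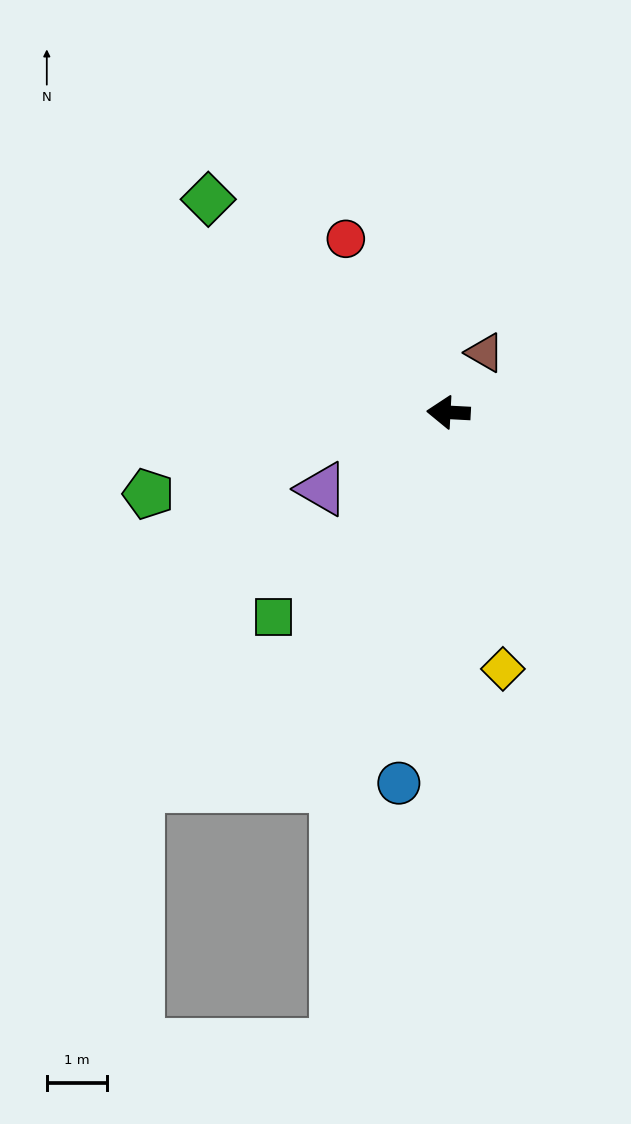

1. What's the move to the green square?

turn left 52°, forward 4.5 m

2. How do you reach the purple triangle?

turn left 34°, forward 2.5 m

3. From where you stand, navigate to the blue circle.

turn left 85°, forward 6.2 m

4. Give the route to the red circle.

turn right 56°, forward 3.3 m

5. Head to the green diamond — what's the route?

turn right 39°, forward 5.3 m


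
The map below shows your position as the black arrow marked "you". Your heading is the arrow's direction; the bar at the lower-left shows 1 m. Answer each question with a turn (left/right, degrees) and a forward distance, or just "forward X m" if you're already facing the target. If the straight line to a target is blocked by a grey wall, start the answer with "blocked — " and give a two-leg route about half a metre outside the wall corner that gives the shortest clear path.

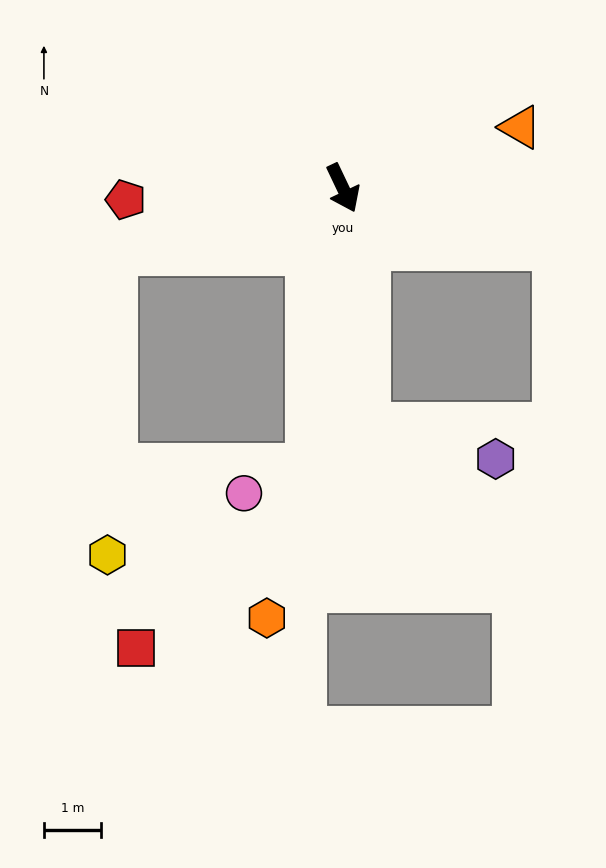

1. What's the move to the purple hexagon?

blocked — turn right 20°, forward 4.2 m, then turn left 71°, forward 2.3 m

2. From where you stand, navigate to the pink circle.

blocked — turn right 32°, forward 5.0 m, then turn right 62°, forward 1.2 m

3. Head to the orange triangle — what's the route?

turn left 84°, forward 3.3 m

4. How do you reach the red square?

blocked — turn right 32°, forward 5.0 m, then turn right 37°, forward 4.4 m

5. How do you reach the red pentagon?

turn right 112°, forward 3.8 m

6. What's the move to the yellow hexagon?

blocked — turn right 100°, forward 4.2 m, then turn left 73°, forward 5.3 m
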